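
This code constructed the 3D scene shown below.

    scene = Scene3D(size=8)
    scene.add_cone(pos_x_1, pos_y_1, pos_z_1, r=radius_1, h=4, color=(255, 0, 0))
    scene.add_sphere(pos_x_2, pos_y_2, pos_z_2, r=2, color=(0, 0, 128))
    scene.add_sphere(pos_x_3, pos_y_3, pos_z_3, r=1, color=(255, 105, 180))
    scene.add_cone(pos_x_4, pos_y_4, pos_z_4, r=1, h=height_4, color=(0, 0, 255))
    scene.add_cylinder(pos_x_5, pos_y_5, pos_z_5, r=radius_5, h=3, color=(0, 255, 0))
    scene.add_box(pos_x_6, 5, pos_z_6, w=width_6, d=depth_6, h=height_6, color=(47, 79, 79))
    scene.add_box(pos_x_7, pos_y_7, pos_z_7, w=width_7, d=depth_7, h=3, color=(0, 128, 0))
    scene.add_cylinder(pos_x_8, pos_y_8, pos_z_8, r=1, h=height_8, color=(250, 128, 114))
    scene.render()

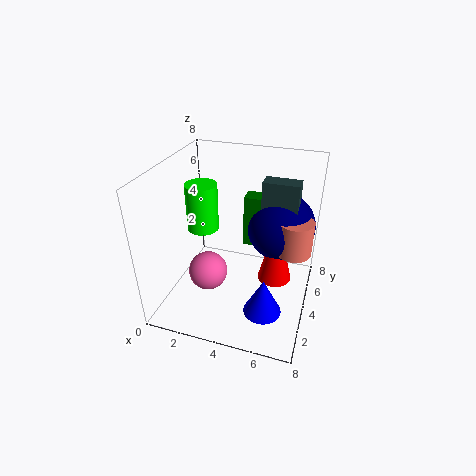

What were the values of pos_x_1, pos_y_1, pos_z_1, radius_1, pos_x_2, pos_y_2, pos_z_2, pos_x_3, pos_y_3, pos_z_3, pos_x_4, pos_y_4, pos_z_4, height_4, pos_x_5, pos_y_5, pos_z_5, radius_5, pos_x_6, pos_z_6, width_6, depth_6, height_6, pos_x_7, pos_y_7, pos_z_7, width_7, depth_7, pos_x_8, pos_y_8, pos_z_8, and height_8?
pos_x_1 = 6, pos_y_1 = 5, pos_z_1 = 1, radius_1 = 1, pos_x_2 = 6, pos_y_2 = 6, pos_z_2 = 4, pos_x_3 = 3, pos_y_3 = 2, pos_z_3 = 3, pos_x_4 = 6, pos_y_4 = 2, pos_z_4 = 1, height_4 = 2, pos_x_5 = 1, pos_y_5 = 6, pos_z_5 = 3, radius_5 = 1, pos_x_6 = 5, pos_z_6 = 4, width_6 = 2, depth_6 = 1, height_6 = 3, pos_x_7 = 4, pos_y_7 = 5, pos_z_7 = 3, width_7 = 1, depth_7 = 1, pos_x_8 = 7, pos_y_8 = 5, pos_z_8 = 3, height_8 = 2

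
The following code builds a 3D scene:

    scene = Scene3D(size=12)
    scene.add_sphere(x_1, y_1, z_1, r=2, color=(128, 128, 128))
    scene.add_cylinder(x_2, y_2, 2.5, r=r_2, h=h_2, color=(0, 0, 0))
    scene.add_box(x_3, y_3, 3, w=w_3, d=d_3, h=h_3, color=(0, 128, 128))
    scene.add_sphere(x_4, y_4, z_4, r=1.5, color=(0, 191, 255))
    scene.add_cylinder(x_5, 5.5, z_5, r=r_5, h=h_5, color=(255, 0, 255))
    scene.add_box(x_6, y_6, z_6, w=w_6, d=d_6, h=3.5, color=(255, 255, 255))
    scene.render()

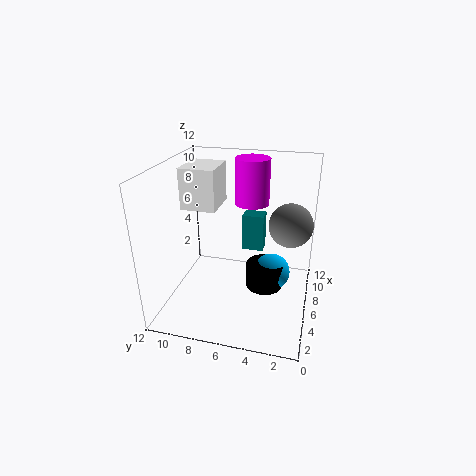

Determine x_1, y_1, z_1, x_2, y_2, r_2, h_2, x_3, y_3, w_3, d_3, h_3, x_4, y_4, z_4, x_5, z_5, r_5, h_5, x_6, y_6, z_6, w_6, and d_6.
x_1 = 9.5; y_1 = 2; z_1 = 6; x_2 = 5; y_2 = 3.5; r_2 = 1.5; h_2 = 2; x_3 = 9.5; y_3 = 4.5; w_3 = 1.5; d_3 = 2; h_3 = 3.5; x_4 = 5.5; y_4 = 3; z_4 = 3.5; x_5 = 9; z_5 = 8; r_5 = 1.5; h_5 = 4; x_6 = 6; y_6 = 8; z_6 = 8; w_6 = 3.5; d_6 = 3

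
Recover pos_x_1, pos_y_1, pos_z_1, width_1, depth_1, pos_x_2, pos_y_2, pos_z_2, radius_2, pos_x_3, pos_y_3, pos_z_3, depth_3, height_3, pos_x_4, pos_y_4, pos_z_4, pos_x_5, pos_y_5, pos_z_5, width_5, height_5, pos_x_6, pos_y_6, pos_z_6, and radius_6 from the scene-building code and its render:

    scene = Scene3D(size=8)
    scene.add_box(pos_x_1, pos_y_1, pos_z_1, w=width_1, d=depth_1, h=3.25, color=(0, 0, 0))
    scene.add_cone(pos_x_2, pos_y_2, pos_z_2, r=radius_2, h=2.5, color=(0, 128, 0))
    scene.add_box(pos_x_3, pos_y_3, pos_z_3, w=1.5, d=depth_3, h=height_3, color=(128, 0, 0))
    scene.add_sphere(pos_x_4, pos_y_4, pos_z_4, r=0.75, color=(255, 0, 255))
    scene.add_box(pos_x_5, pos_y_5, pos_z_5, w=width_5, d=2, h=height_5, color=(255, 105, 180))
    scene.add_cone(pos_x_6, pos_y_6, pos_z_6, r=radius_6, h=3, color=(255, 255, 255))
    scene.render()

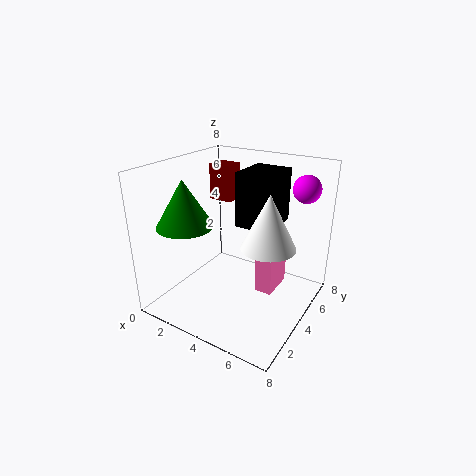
pos_x_1 = 3
pos_y_1 = 5.25
pos_z_1 = 4
width_1 = 2.25
depth_1 = 2.75
pos_x_2 = 2
pos_y_2 = 2
pos_z_2 = 5
radius_2 = 1.5
pos_x_3 = 0.5
pos_y_3 = 6.25
pos_z_3 = 5
depth_3 = 1.25
height_3 = 2.25
pos_x_4 = 7
pos_y_4 = 6
pos_z_4 = 6.75
pos_x_5 = 5
pos_y_5 = 4.25
pos_z_5 = 0.75
width_5 = 1
height_5 = 2.5
pos_x_6 = 5.75
pos_y_6 = 4.25
pos_z_6 = 3.75
radius_6 = 1.5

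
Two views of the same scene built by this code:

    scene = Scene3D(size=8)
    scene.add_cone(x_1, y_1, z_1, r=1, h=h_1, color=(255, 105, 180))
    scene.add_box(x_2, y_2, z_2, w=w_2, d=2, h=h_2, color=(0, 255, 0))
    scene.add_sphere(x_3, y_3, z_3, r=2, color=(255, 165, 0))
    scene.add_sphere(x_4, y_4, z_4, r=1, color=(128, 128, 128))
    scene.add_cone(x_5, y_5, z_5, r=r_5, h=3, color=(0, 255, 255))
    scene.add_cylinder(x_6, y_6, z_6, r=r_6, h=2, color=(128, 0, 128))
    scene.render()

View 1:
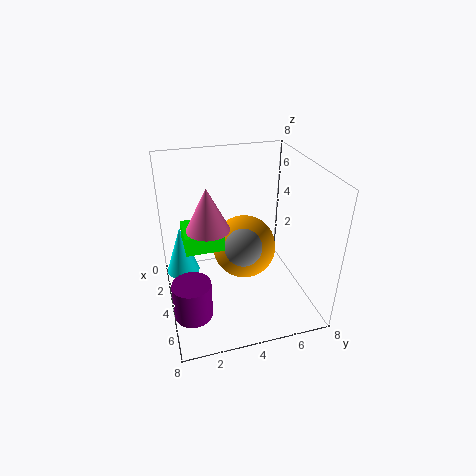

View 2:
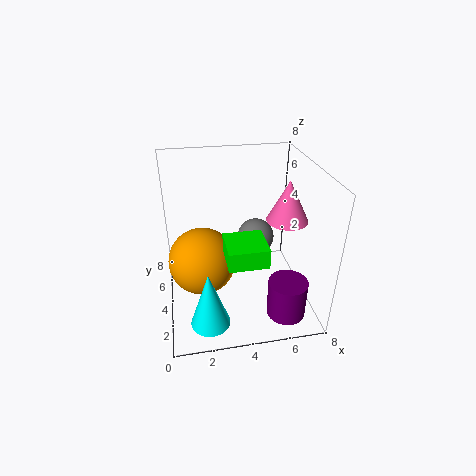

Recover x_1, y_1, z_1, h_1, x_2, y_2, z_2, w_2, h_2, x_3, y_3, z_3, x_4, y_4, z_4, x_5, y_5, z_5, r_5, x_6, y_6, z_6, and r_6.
x_1 = 6
y_1 = 2
z_1 = 6
h_1 = 2
x_2 = 3
y_2 = 1
z_2 = 4
w_2 = 2
h_2 = 1
x_3 = 2
y_3 = 5
z_3 = 2
x_4 = 5
y_4 = 4
z_4 = 4
x_5 = 2
y_5 = 1
z_5 = 1
r_5 = 1
x_6 = 6
y_6 = 1
z_6 = 1
r_6 = 1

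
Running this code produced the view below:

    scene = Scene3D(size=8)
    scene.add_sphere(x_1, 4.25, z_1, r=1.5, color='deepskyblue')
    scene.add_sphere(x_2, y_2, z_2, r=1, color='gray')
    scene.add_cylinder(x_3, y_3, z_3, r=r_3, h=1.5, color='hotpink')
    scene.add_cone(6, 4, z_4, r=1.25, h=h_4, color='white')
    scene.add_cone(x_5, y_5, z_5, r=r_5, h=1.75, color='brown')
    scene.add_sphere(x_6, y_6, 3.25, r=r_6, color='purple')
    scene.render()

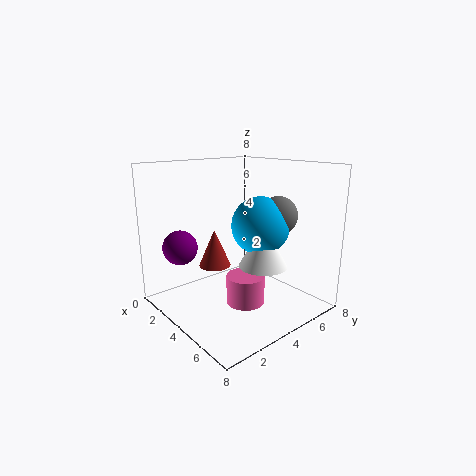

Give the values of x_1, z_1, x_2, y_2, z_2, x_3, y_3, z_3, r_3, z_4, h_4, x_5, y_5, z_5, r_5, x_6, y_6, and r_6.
x_1 = 5.5
z_1 = 5
x_2 = 6
y_2 = 5
z_2 = 5.5
x_3 = 5.5
y_3 = 3.25
z_3 = 1
r_3 = 1
z_4 = 3
h_4 = 2.25
x_5 = 5.25
y_5 = 1.5
z_5 = 3.5
r_5 = 0.75
x_6 = 1.5
y_6 = 1.75
r_6 = 1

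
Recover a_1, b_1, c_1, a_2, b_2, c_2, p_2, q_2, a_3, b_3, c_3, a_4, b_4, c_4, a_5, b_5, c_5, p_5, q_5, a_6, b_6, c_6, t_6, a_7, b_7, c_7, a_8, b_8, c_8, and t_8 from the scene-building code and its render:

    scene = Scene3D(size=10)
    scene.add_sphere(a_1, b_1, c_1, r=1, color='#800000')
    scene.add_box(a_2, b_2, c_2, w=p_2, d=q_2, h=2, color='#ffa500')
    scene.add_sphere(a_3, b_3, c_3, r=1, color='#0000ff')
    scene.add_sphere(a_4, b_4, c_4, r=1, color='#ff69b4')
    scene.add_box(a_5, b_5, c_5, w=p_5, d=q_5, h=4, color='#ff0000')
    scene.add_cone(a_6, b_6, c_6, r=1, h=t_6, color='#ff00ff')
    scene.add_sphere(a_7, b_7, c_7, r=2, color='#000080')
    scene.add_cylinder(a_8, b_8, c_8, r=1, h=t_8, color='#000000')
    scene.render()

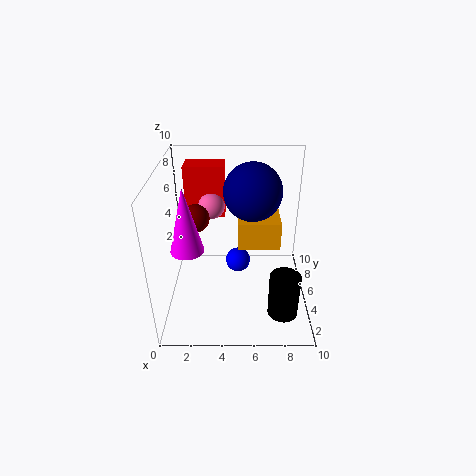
a_1 = 2
b_1 = 6
c_1 = 6
a_2 = 5
b_2 = 5
c_2 = 4
p_2 = 3
q_2 = 3
a_3 = 5
b_3 = 8
c_3 = 1
a_4 = 3
b_4 = 8
c_4 = 6
a_5 = 1
b_5 = 8
c_5 = 5
p_5 = 3
q_5 = 2
a_6 = 2
b_6 = 2
c_6 = 6
t_6 = 4
a_7 = 6
b_7 = 6
c_7 = 8
a_8 = 8
b_8 = 2
c_8 = 1
t_8 = 3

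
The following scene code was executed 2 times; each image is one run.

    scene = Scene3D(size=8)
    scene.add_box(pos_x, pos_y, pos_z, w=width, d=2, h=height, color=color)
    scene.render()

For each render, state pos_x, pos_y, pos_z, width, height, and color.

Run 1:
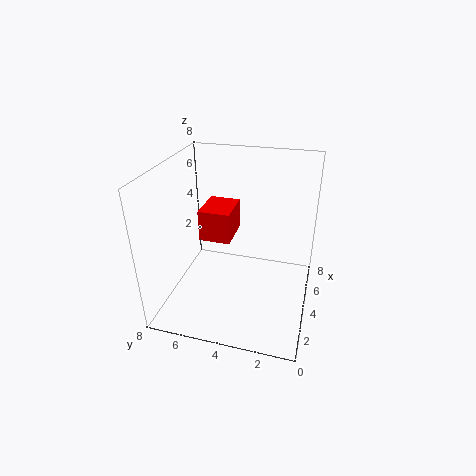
pos_x = 5.5
pos_y = 5
pos_z = 2.5
width = 2.5
height = 2
color = 'red'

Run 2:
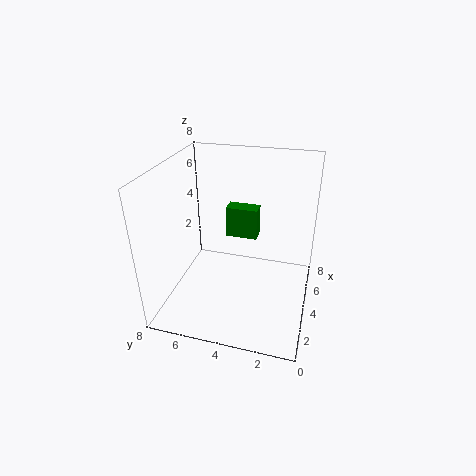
pos_x = 6.5
pos_y = 3.5
pos_z = 2.5
width = 1
height = 2
color = 'green'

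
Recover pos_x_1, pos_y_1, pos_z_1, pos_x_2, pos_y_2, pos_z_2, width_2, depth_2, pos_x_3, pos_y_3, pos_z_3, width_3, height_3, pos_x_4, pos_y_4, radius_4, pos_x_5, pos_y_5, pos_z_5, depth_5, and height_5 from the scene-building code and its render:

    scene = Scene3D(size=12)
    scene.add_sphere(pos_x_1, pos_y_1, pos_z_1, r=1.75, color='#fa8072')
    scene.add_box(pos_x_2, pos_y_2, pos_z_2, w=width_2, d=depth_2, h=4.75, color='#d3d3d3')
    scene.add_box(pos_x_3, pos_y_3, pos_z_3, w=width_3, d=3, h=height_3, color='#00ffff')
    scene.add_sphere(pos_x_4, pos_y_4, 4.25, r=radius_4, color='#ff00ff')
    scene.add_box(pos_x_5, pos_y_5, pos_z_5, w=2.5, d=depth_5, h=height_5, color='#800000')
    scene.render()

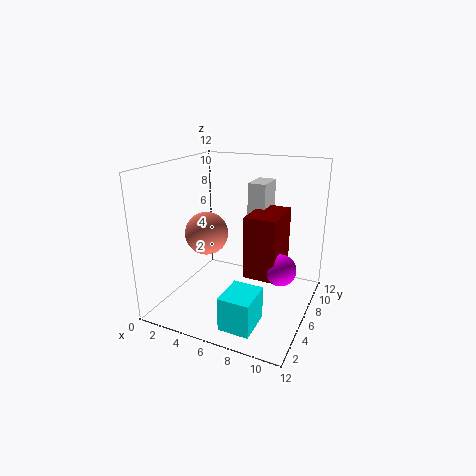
pos_x_1 = 3.75
pos_y_1 = 4.75
pos_z_1 = 6.5
pos_x_2 = 6.5
pos_y_2 = 6.75
pos_z_2 = 5.75
width_2 = 1.5
depth_2 = 2.5
pos_x_3 = 6.5
pos_y_3 = 1.25
pos_z_3 = 0.25
width_3 = 2.5
height_3 = 2.75
pos_x_4 = 10
pos_y_4 = 5.25
radius_4 = 1.25
pos_x_5 = 7.25
pos_y_5 = 4.25
pos_z_5 = 3.5
depth_5 = 4
height_5 = 5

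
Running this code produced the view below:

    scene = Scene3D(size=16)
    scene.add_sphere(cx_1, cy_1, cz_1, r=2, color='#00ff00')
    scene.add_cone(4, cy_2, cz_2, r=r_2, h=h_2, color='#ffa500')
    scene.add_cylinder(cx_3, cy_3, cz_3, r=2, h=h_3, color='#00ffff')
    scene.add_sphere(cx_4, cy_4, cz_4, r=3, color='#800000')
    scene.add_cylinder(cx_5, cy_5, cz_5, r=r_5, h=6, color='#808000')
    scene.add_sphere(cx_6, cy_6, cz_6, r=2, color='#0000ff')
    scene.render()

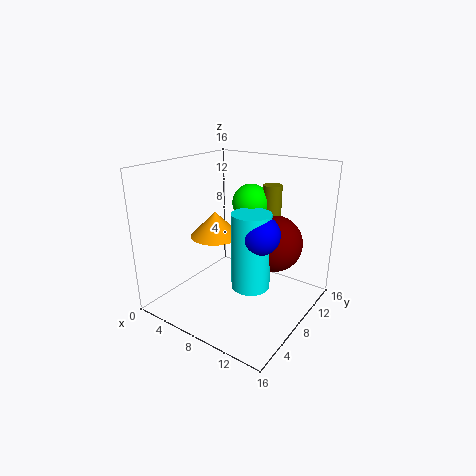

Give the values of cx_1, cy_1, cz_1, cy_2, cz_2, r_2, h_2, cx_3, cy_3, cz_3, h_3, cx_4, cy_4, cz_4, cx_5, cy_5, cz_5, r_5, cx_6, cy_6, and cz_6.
cx_1 = 9; cy_1 = 9; cz_1 = 12; cy_2 = 9; cz_2 = 7; r_2 = 3; h_2 = 3; cx_3 = 11; cy_3 = 6; cz_3 = 4; h_3 = 8; cx_4 = 12; cy_4 = 9; cz_4 = 8; cx_5 = 11; cy_5 = 10; cz_5 = 8; r_5 = 1; cx_6 = 12; cy_6 = 6; cz_6 = 10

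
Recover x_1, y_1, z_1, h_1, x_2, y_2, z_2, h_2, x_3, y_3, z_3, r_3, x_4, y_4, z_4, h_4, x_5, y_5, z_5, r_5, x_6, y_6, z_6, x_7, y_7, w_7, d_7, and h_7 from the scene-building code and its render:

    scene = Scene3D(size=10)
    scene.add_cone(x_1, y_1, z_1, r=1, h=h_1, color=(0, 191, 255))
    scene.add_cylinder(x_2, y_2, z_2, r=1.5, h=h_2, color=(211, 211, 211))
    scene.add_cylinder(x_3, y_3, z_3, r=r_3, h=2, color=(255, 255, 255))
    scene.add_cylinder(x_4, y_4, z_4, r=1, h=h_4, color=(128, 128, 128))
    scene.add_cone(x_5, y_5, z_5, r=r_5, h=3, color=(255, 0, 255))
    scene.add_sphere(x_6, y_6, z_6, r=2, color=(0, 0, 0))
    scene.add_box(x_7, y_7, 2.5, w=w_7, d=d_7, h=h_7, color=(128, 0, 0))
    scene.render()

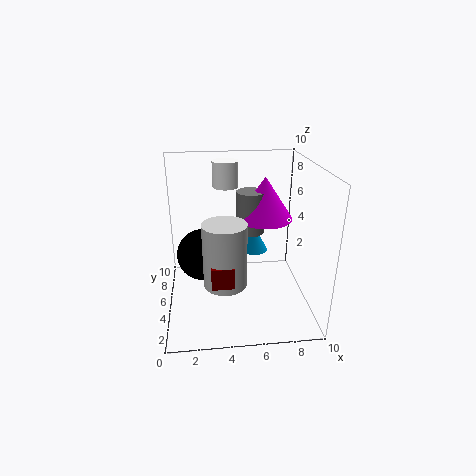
x_1 = 6.5, y_1 = 7, z_1 = 3, h_1 = 2, x_2 = 4, y_2 = 4, z_2 = 2, h_2 = 4.5, x_3 = 4.5, y_3 = 9, z_3 = 7.5, r_3 = 1, x_4 = 6, y_4 = 6, z_4 = 5, h_4 = 3, x_5 = 7, y_5 = 6, z_5 = 6, r_5 = 2, x_6 = 2.5, y_6 = 7.5, z_6 = 2.5, x_7 = 3, y_7 = 2.5, w_7 = 1.5, d_7 = 1.5, h_7 = 1.5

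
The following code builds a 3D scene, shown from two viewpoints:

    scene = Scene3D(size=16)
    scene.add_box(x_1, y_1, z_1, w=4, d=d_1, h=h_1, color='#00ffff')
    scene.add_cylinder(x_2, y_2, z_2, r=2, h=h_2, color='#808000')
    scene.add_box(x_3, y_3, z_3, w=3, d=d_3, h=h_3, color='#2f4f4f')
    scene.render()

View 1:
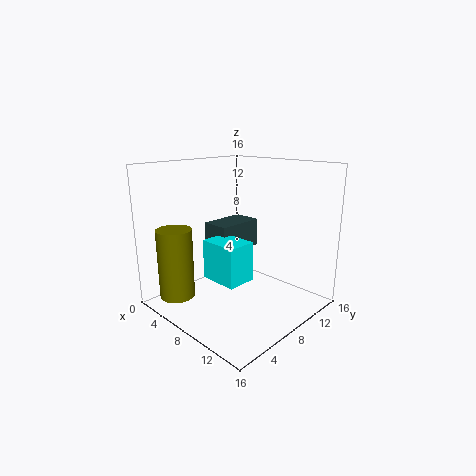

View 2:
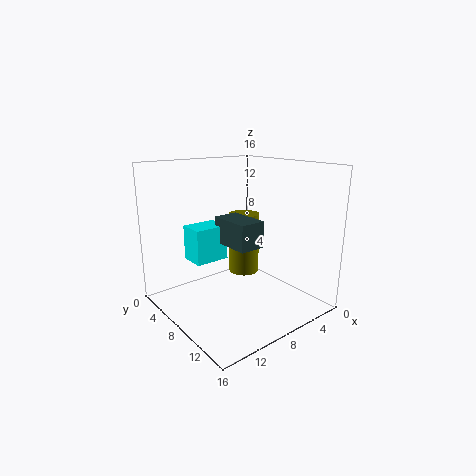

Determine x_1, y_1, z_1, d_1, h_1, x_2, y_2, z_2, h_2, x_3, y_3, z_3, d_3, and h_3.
x_1 = 8, y_1 = 3, z_1 = 5, d_1 = 3, h_1 = 4, x_2 = 3, y_2 = 3, z_2 = 1, h_2 = 8, x_3 = 6, y_3 = 5, z_3 = 7, d_3 = 5, h_3 = 3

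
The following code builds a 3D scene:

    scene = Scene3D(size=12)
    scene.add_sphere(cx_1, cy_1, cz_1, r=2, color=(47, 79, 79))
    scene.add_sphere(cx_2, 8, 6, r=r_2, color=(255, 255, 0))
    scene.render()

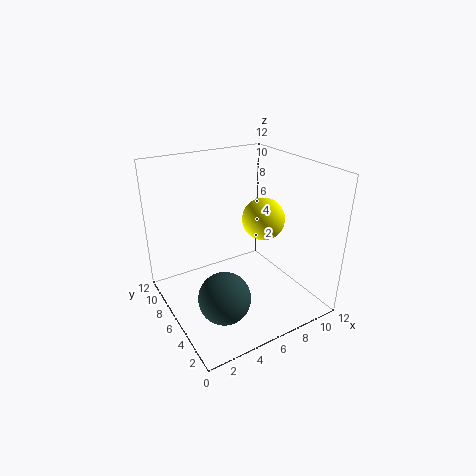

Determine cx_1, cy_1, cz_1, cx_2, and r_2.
cx_1 = 3, cy_1 = 3, cz_1 = 3, cx_2 = 10, r_2 = 2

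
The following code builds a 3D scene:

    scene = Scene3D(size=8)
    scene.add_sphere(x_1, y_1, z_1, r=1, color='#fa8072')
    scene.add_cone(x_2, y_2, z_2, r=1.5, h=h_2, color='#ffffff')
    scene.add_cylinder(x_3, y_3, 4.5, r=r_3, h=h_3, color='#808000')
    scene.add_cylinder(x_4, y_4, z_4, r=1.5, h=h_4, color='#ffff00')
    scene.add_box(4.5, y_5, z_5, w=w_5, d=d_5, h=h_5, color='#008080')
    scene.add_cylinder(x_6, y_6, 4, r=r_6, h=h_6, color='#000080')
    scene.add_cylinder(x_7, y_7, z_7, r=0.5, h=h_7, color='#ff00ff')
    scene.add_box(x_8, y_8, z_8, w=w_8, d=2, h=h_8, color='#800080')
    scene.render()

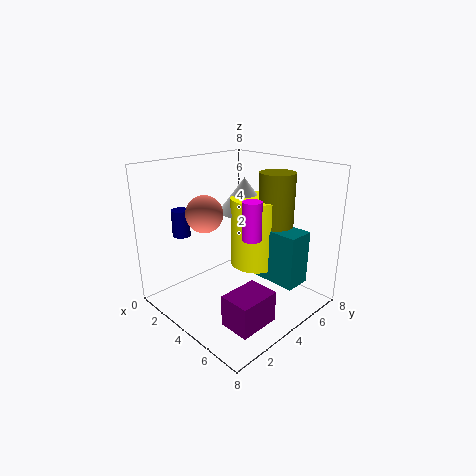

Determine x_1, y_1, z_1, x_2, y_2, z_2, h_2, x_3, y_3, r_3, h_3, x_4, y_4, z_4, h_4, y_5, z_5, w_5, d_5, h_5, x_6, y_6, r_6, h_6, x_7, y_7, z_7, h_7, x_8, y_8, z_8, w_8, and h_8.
x_1 = 3
y_1 = 2.5
z_1 = 5.5
x_2 = 3
y_2 = 5.5
z_2 = 5
h_2 = 2
x_3 = 5
y_3 = 6
r_3 = 1
h_3 = 3
x_4 = 4
y_4 = 5.5
z_4 = 2
h_4 = 4
y_5 = 5
z_5 = 1.5
w_5 = 2.5
d_5 = 1.5
h_5 = 3
x_6 = 1.5
y_6 = 2
r_6 = 0.5
h_6 = 1.5
x_7 = 5.5
y_7 = 3.5
z_7 = 4.5
h_7 = 2
x_8 = 6.5
y_8 = 0.5
z_8 = 1.5
w_8 = 1.5
h_8 = 1.5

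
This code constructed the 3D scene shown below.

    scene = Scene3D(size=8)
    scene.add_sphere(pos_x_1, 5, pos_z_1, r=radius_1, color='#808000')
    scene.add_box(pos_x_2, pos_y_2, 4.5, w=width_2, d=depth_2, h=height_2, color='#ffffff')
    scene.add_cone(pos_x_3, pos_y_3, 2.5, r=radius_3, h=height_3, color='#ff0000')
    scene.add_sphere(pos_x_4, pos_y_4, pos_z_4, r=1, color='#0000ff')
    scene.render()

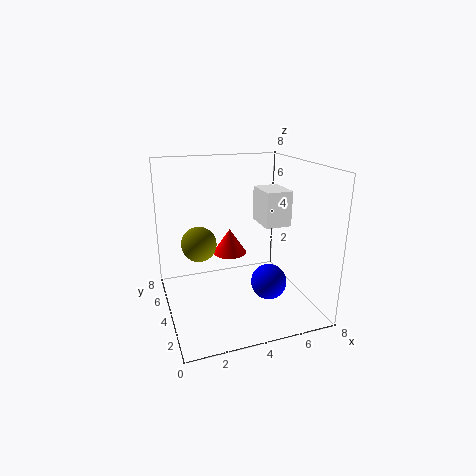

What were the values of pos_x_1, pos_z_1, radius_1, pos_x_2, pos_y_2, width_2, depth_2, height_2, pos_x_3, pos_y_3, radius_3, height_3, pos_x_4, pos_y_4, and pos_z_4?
pos_x_1 = 2, pos_z_1 = 3.5, radius_1 = 1, pos_x_2 = 5.5, pos_y_2 = 3.5, width_2 = 1.5, depth_2 = 2, height_2 = 2, pos_x_3 = 4, pos_y_3 = 5.5, radius_3 = 1, height_3 = 1.5, pos_x_4 = 5.5, pos_y_4 = 3, pos_z_4 = 1.5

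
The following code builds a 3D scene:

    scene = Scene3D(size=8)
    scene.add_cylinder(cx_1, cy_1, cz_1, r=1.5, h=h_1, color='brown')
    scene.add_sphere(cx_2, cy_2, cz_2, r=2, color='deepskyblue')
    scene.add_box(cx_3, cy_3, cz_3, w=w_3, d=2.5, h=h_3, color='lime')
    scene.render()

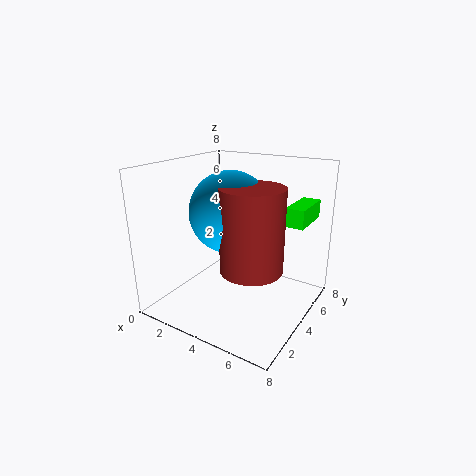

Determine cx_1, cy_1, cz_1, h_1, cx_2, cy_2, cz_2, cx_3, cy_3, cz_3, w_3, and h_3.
cx_1 = 6; cy_1 = 2; cz_1 = 3.5; h_1 = 4; cx_2 = 4.5; cy_2 = 2.5; cz_2 = 6; cx_3 = 6.5; cy_3 = 4.5; cz_3 = 5; w_3 = 1; h_3 = 1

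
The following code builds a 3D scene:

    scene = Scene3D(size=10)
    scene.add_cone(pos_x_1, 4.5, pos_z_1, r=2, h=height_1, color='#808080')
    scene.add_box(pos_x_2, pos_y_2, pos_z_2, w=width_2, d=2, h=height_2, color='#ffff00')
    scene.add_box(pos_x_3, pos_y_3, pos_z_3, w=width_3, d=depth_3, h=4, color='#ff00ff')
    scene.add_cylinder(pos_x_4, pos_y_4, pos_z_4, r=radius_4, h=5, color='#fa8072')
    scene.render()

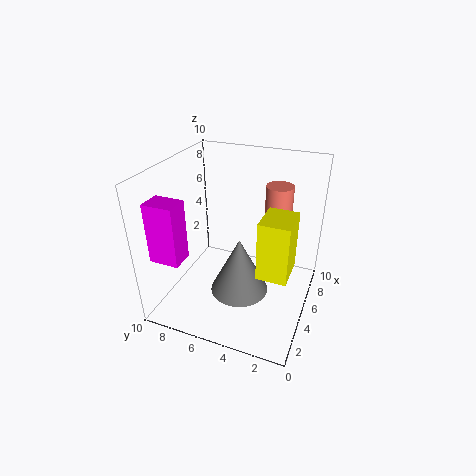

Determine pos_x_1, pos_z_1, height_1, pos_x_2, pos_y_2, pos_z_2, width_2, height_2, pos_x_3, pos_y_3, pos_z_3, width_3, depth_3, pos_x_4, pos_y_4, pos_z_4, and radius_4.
pos_x_1 = 4; pos_z_1 = 1.5; height_1 = 4; pos_x_2 = 3; pos_y_2 = 1; pos_z_2 = 3.5; width_2 = 2.5; height_2 = 4; pos_x_3 = 1; pos_y_3 = 7.5; pos_z_3 = 4.5; width_3 = 1.5; depth_3 = 2; pos_x_4 = 8; pos_y_4 = 3; pos_z_4 = 3; radius_4 = 1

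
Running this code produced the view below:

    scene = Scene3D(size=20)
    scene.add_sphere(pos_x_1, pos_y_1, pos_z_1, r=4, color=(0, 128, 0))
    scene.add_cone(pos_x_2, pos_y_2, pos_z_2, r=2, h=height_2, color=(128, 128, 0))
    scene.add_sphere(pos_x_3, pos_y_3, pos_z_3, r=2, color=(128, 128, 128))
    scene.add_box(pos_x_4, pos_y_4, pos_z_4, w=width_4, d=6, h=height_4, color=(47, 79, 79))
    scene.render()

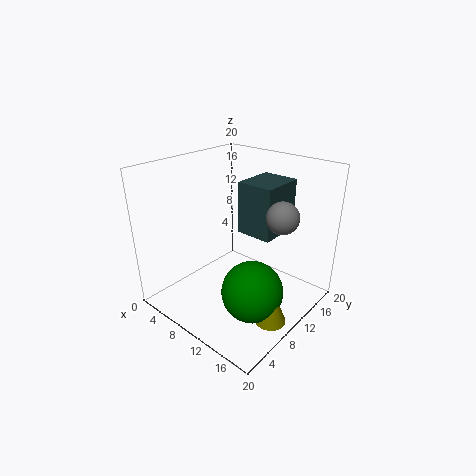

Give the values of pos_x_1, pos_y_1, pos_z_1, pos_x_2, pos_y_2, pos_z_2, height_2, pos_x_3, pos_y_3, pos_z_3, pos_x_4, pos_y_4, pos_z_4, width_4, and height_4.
pos_x_1 = 15, pos_y_1 = 7, pos_z_1 = 5, pos_x_2 = 18, pos_y_2 = 7, pos_z_2 = 2, height_2 = 5, pos_x_3 = 17, pos_y_3 = 10, pos_z_3 = 15, pos_x_4 = 10, pos_y_4 = 10, pos_z_4 = 11, width_4 = 5, height_4 = 7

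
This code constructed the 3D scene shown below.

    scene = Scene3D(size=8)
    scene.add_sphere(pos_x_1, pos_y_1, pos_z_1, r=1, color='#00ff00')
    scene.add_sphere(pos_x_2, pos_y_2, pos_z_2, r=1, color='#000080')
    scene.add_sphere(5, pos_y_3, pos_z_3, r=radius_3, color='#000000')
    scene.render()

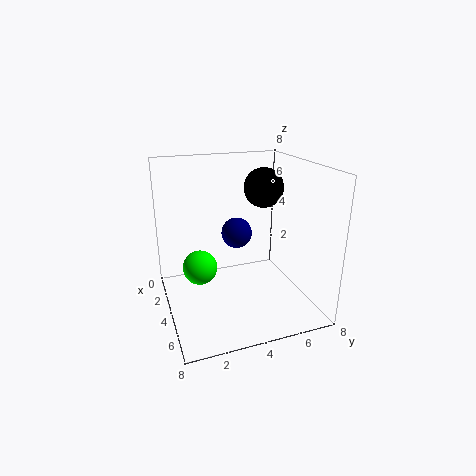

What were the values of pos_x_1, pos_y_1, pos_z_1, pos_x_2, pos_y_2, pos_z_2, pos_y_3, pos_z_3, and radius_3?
pos_x_1 = 3, pos_y_1 = 2, pos_z_1 = 2, pos_x_2 = 1, pos_y_2 = 5, pos_z_2 = 3, pos_y_3 = 5, pos_z_3 = 7, radius_3 = 1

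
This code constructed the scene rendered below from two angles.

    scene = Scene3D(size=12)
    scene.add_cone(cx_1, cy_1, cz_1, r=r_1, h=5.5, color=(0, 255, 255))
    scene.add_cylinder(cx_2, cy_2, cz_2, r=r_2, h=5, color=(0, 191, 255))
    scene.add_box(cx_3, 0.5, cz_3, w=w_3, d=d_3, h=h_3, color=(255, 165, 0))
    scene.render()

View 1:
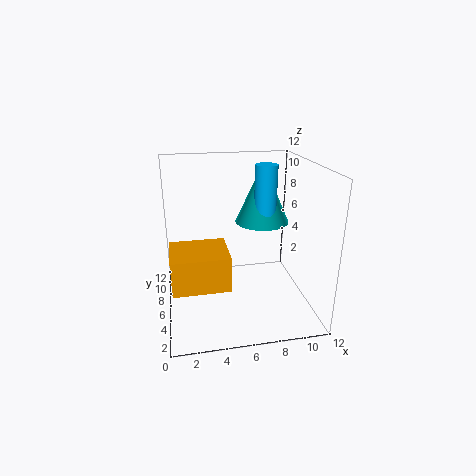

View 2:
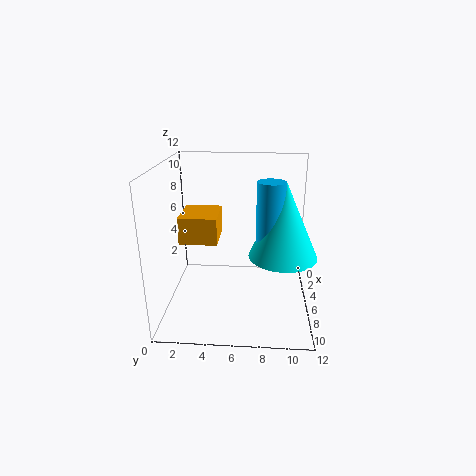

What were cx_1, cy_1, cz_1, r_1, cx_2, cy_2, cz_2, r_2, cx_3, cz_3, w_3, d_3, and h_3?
cx_1 = 9
cy_1 = 9.5
cz_1 = 6
r_1 = 2.5
cx_2 = 9
cy_2 = 8.5
cz_2 = 6.5
r_2 = 1
cx_3 = 0.5
cz_3 = 4.5
w_3 = 4
d_3 = 3.5
h_3 = 2.5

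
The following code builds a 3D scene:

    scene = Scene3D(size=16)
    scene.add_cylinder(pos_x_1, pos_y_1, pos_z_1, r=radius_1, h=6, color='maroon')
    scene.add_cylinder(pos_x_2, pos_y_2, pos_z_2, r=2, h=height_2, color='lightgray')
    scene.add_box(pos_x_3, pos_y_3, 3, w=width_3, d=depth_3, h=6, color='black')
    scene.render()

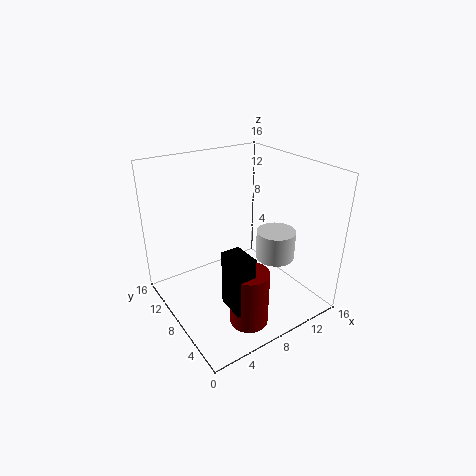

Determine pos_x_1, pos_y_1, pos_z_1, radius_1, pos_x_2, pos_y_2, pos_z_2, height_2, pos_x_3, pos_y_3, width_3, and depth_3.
pos_x_1 = 6
pos_y_1 = 3
pos_z_1 = 1
radius_1 = 2
pos_x_2 = 10
pos_y_2 = 4
pos_z_2 = 7
height_2 = 3
pos_x_3 = 4
pos_y_3 = 2
width_3 = 2
depth_3 = 3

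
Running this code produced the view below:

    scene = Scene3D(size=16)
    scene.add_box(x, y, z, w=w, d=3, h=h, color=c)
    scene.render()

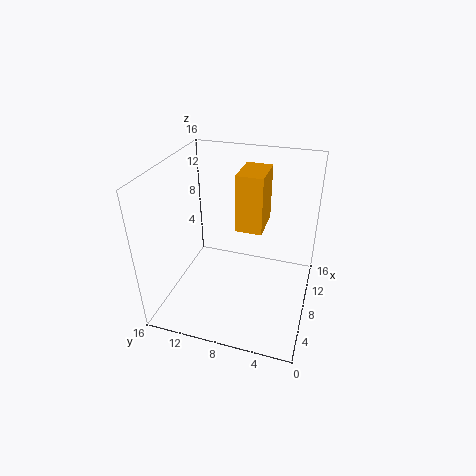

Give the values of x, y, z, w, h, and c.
x = 8.5, y = 5.5, z = 8.5, w = 4.5, h = 6.5, c = 'orange'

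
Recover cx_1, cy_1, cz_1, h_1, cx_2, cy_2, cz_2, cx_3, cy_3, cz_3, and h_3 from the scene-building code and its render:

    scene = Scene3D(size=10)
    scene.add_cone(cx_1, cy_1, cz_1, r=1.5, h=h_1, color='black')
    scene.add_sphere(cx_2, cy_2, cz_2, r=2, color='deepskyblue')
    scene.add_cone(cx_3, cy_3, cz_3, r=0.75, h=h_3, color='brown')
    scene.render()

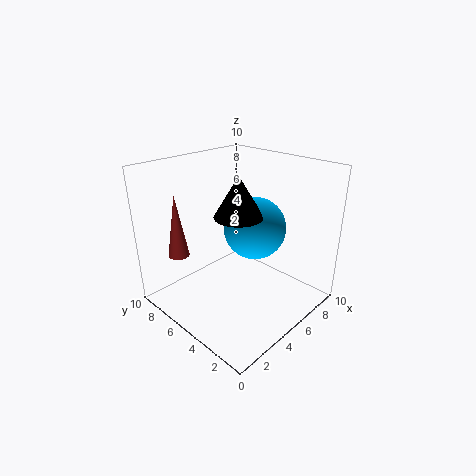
cx_1 = 3.5, cy_1 = 3.5, cz_1 = 7.5, h_1 = 2.5, cx_2 = 5, cy_2 = 3.5, cz_2 = 6.25, cx_3 = 2.25, cy_3 = 8.25, cz_3 = 3.5, h_3 = 4.5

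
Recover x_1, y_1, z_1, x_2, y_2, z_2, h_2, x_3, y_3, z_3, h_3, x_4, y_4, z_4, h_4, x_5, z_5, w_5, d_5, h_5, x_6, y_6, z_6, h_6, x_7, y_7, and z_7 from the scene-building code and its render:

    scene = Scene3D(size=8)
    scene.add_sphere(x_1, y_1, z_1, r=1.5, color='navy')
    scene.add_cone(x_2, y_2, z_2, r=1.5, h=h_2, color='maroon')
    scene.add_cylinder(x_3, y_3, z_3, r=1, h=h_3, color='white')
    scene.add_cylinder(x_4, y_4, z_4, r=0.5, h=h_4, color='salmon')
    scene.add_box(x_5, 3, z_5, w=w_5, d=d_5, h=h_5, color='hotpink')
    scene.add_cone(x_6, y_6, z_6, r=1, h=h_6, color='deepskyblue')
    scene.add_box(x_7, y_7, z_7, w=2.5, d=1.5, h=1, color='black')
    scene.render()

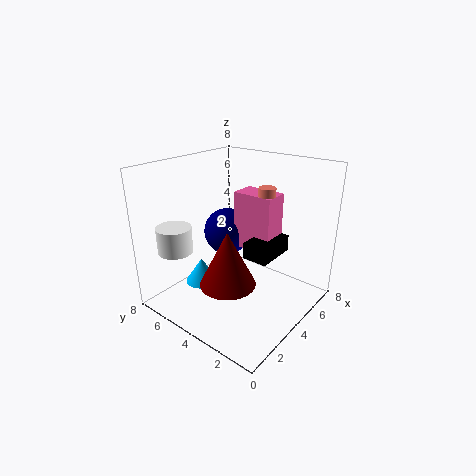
x_1 = 6, y_1 = 6.5, z_1 = 3, x_2 = 2.5, y_2 = 3.5, z_2 = 2, h_2 = 3, x_3 = 2, y_3 = 7, z_3 = 3, h_3 = 1.5, x_4 = 6, y_4 = 3.5, z_4 = 5, h_4 = 1.5, x_5 = 5.5, z_5 = 2.5, w_5 = 1.5, d_5 = 2.5, h_5 = 3.5, x_6 = 3.5, y_6 = 6.5, z_6 = 0.5, h_6 = 1.5, x_7 = 4.5, y_7 = 2.5, z_7 = 2.5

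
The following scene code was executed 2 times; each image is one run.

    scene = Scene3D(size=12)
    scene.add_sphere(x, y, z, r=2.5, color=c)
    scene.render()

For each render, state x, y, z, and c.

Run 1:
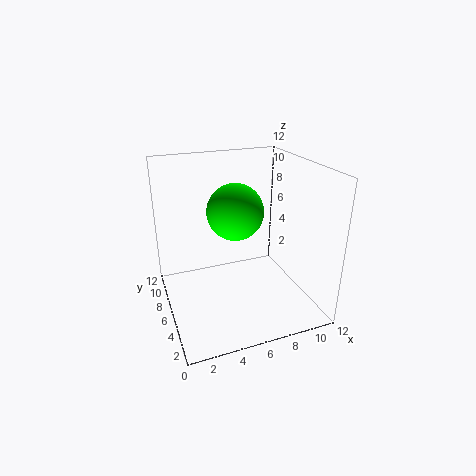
x = 6.5, y = 8, z = 7.5, c = 'lime'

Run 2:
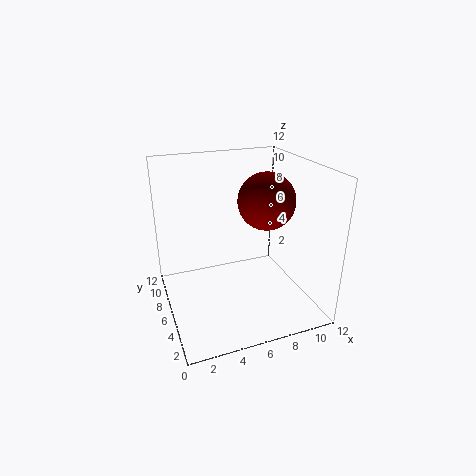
x = 9, y = 7, z = 8.5, c = 'maroon'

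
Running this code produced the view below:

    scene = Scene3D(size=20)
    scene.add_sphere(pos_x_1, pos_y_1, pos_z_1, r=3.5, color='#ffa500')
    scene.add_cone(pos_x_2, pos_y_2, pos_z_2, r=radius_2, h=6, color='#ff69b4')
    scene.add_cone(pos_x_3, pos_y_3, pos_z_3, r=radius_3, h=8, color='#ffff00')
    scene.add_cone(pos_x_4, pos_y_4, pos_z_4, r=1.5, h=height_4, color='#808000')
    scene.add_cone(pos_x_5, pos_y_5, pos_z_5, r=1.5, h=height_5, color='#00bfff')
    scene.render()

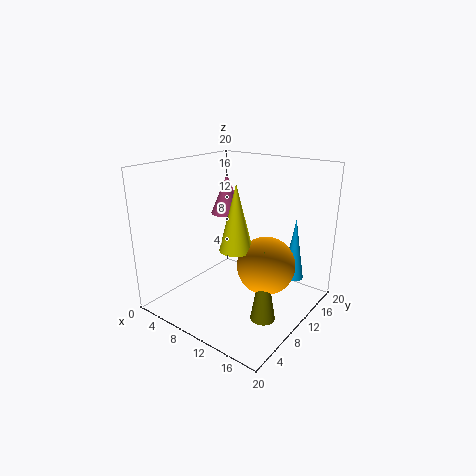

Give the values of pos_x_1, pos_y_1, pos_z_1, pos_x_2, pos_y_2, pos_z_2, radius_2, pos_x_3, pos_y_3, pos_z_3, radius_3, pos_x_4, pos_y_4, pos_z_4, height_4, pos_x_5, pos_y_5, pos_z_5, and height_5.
pos_x_1 = 16.5
pos_y_1 = 7
pos_z_1 = 9
pos_x_2 = 4.5
pos_y_2 = 14.5
pos_z_2 = 11.5
radius_2 = 2.5
pos_x_3 = 13.5
pos_y_3 = 5
pos_z_3 = 11
radius_3 = 2
pos_x_4 = 17.5
pos_y_4 = 5
pos_z_4 = 3
height_4 = 9
pos_x_5 = 16
pos_y_5 = 15.5
pos_z_5 = 3.5
height_5 = 9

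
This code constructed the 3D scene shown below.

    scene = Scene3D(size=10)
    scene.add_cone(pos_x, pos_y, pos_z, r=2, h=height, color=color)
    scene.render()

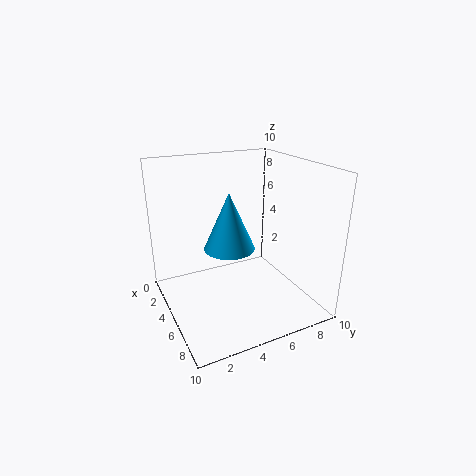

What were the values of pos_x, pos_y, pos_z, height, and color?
pos_x = 2.5; pos_y = 5.5; pos_z = 3; height = 4.5; color = 'deepskyblue'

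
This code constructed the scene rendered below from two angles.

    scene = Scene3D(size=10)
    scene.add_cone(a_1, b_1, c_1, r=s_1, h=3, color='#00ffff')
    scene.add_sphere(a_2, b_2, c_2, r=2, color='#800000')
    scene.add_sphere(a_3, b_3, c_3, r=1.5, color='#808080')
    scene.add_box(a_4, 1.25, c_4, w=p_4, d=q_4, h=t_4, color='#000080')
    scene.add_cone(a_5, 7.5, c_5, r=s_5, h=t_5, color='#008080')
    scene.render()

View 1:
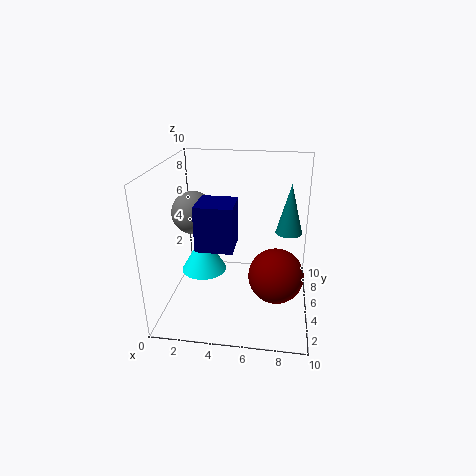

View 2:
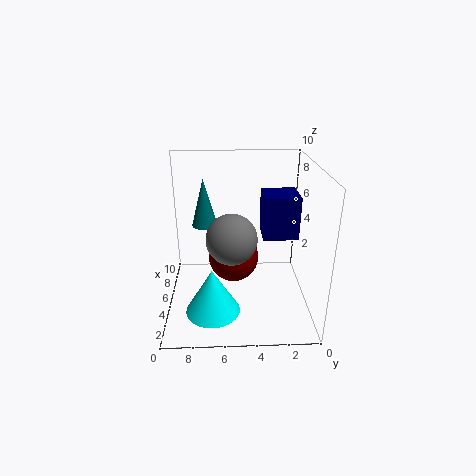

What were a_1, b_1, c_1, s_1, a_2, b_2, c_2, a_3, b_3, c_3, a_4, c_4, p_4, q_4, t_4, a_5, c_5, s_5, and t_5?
a_1 = 2; b_1 = 6.75; c_1 = 1.25; s_1 = 1.75; a_2 = 7.75; b_2 = 5.25; c_2 = 2; a_3 = 1.75; b_3 = 5.5; c_3 = 6.5; a_4 = 3; c_4 = 5.75; p_4 = 2.25; q_4 = 2.25; t_4 = 2.75; a_5 = 8.5; c_5 = 4.5; s_5 = 1; t_5 = 3.75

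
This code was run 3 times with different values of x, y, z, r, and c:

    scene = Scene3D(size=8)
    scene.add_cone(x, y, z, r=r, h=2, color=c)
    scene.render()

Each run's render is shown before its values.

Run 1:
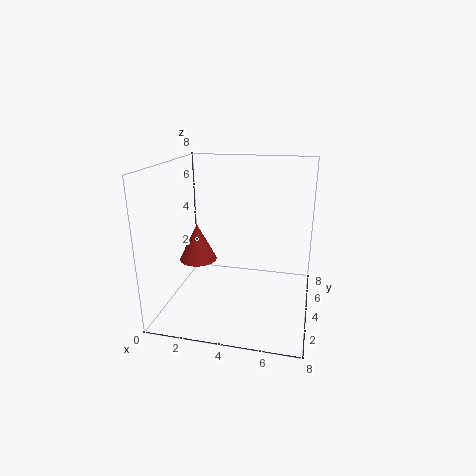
x = 2; y = 3; z = 3; r = 1; c = 'brown'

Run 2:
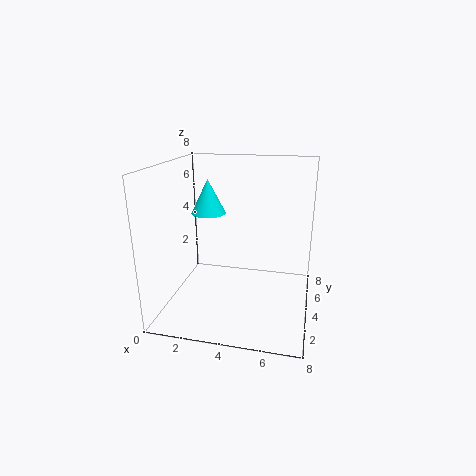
x = 2; y = 5; z = 5; r = 1; c = 'cyan'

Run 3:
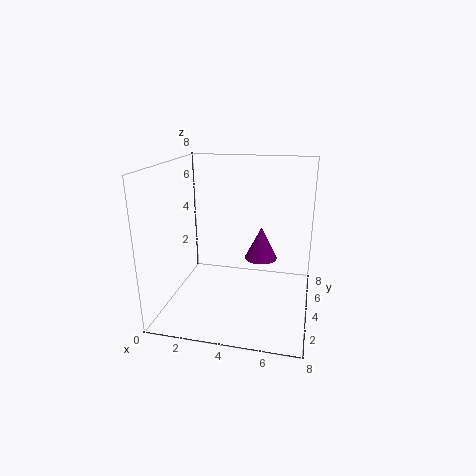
x = 5; y = 6; z = 2; r = 1; c = 'purple'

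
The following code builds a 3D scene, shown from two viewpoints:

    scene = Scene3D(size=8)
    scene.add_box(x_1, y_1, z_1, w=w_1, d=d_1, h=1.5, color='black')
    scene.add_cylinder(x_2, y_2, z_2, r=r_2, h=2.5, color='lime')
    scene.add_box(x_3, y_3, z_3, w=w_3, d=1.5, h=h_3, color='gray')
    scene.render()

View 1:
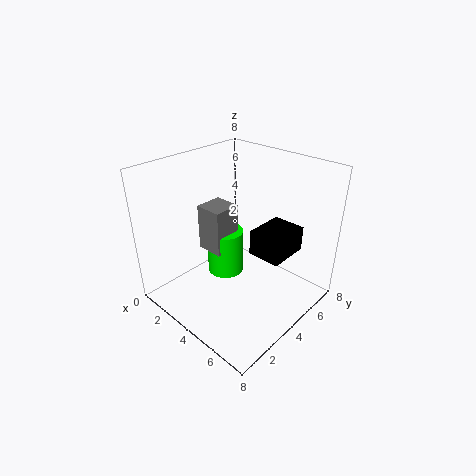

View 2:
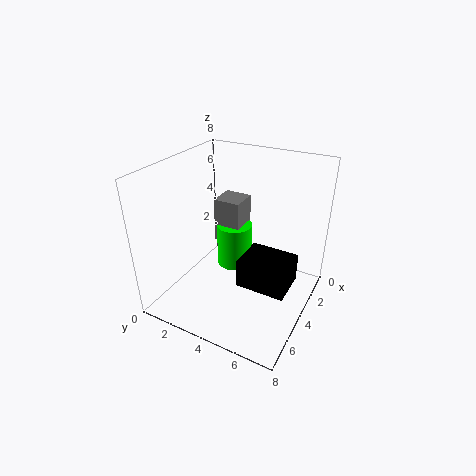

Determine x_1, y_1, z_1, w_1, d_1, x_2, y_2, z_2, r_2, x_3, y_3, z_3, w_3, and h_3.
x_1 = 4; y_1 = 5; z_1 = 2.5; w_1 = 2; d_1 = 2.5; x_2 = 3.5; y_2 = 3.5; z_2 = 2; r_2 = 1; x_3 = 2.5; y_3 = 2.5; z_3 = 3.5; w_3 = 1.5; h_3 = 2.5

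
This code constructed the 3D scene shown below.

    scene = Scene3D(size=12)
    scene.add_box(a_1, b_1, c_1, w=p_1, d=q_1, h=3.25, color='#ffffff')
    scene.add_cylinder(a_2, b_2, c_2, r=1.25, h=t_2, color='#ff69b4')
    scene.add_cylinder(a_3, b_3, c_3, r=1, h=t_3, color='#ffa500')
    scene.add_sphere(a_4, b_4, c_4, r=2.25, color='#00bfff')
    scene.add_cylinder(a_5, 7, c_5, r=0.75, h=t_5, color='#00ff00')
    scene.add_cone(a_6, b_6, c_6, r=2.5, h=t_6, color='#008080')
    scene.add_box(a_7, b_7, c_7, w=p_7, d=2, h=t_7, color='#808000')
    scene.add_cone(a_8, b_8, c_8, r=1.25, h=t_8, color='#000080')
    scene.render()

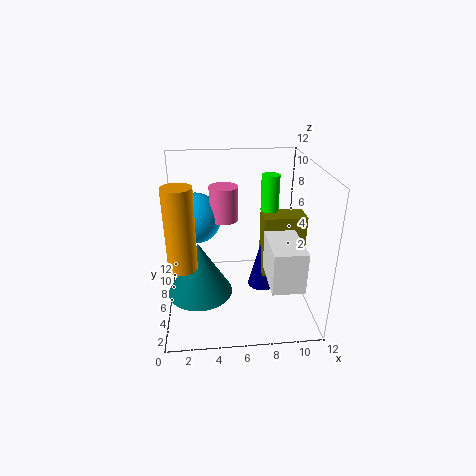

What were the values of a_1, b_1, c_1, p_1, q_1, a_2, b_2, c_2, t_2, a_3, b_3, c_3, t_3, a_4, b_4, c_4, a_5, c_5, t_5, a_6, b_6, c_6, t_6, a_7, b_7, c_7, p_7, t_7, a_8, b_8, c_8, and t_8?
a_1 = 8; b_1 = 1; c_1 = 3.75; p_1 = 2.5; q_1 = 4; a_2 = 5; b_2 = 8.25; c_2 = 6.75; t_2 = 3; a_3 = 1.75; b_3 = 1.5; c_3 = 6.25; t_3 = 5.75; a_4 = 2.5; b_4 = 8.75; c_4 = 6.75; a_5 = 8.75; c_5 = 8; t_5 = 3; a_6 = 2.75; b_6 = 3.5; c_6 = 2.75; t_6 = 4.25; a_7 = 8; b_7 = 5; c_7 = 2.75; p_7 = 3.5; t_7 = 5.25; a_8 = 8.25; b_8 = 6.5; c_8 = 1; t_8 = 5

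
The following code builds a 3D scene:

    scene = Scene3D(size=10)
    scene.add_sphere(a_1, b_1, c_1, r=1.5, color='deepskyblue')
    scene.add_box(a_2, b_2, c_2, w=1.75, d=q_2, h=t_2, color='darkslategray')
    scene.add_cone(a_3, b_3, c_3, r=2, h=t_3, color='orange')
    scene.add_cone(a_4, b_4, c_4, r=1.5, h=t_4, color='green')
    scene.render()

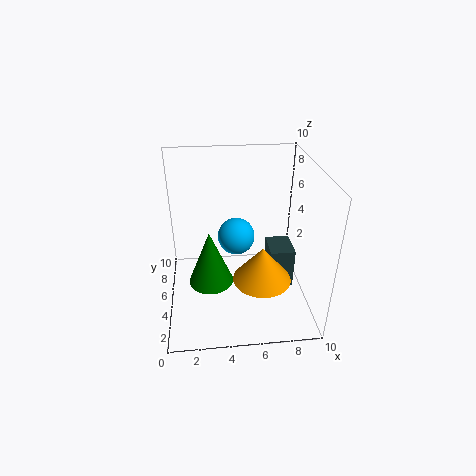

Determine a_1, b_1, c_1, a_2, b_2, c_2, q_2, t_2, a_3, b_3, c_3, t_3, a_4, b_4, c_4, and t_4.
a_1 = 5.25, b_1 = 8.5, c_1 = 3, a_2 = 7.25, b_2 = 4.25, c_2 = 1, q_2 = 2.25, t_2 = 3, a_3 = 6.5, b_3 = 3.5, c_3 = 2.5, t_3 = 2.5, a_4 = 3, b_4 = 3.75, c_4 = 2.5, t_4 = 3.75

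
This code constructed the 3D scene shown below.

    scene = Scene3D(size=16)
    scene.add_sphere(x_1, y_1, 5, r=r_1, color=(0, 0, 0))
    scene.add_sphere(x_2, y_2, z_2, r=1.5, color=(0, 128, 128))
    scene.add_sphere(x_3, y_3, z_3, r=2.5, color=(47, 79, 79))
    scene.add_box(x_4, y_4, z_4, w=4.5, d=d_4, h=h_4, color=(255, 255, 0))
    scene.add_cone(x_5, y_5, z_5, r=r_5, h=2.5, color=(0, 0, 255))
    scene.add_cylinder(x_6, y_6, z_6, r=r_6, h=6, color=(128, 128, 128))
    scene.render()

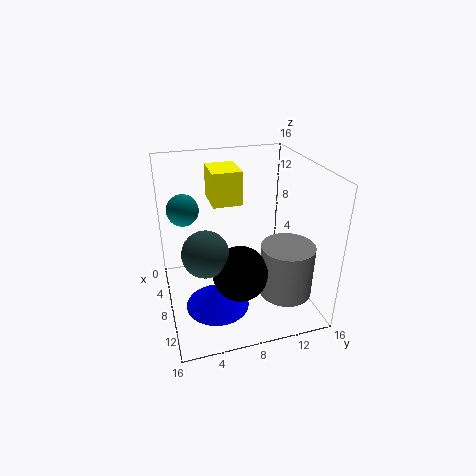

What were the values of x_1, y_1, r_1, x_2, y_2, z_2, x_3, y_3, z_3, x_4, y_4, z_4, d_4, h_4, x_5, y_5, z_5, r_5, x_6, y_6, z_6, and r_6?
x_1 = 10.5; y_1 = 7.5; r_1 = 3; x_2 = 10; y_2 = 2; z_2 = 13; x_3 = 9.5; y_3 = 4; z_3 = 7.5; x_4 = 0.5; y_4 = 6; z_4 = 10.5; d_4 = 3.5; h_4 = 4; x_5 = 10; y_5 = 5; z_5 = 1; r_5 = 3.5; x_6 = 10.5; y_6 = 13; z_6 = 1.5; r_6 = 3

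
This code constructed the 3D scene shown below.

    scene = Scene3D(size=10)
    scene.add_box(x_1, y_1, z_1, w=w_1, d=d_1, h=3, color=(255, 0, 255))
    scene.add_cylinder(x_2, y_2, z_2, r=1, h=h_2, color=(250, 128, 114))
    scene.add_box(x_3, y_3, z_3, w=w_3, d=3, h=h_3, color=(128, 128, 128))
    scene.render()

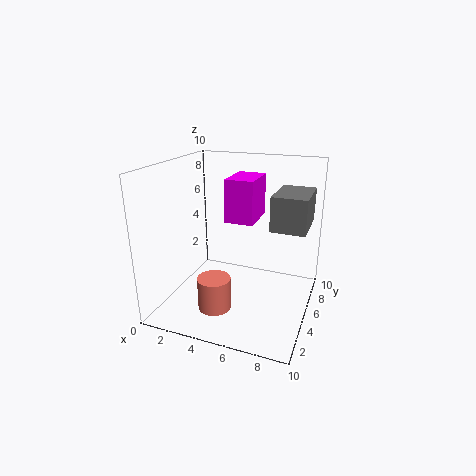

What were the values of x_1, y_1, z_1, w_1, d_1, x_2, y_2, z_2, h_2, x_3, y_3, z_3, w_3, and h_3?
x_1 = 4
y_1 = 5
z_1 = 6
w_1 = 2
d_1 = 3
x_2 = 5
y_2 = 1
z_2 = 2
h_2 = 2
x_3 = 8
y_3 = 2
z_3 = 7
w_3 = 2
h_3 = 2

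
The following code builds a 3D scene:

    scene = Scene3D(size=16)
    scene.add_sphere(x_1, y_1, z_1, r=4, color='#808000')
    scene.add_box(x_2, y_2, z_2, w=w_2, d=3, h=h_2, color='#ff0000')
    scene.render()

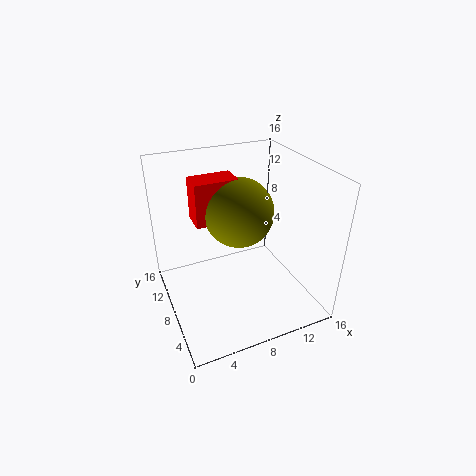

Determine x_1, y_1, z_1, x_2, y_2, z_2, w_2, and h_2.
x_1 = 9, y_1 = 10, z_1 = 10, x_2 = 4, y_2 = 10, z_2 = 9, w_2 = 5, h_2 = 5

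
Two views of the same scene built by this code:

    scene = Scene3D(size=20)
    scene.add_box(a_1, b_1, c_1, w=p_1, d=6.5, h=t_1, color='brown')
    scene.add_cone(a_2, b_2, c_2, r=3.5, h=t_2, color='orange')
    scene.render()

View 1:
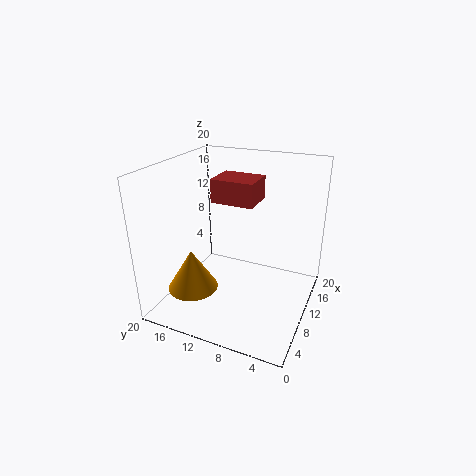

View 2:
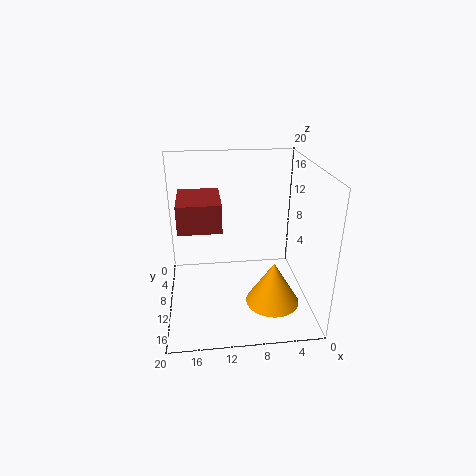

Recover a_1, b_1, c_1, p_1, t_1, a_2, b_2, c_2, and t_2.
a_1 = 12.5; b_1 = 9; c_1 = 13.5; p_1 = 5.25; t_1 = 3.5; a_2 = 6; b_2 = 15.25; c_2 = 3; t_2 = 5.75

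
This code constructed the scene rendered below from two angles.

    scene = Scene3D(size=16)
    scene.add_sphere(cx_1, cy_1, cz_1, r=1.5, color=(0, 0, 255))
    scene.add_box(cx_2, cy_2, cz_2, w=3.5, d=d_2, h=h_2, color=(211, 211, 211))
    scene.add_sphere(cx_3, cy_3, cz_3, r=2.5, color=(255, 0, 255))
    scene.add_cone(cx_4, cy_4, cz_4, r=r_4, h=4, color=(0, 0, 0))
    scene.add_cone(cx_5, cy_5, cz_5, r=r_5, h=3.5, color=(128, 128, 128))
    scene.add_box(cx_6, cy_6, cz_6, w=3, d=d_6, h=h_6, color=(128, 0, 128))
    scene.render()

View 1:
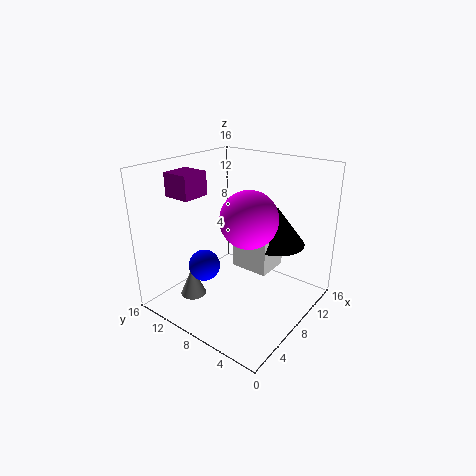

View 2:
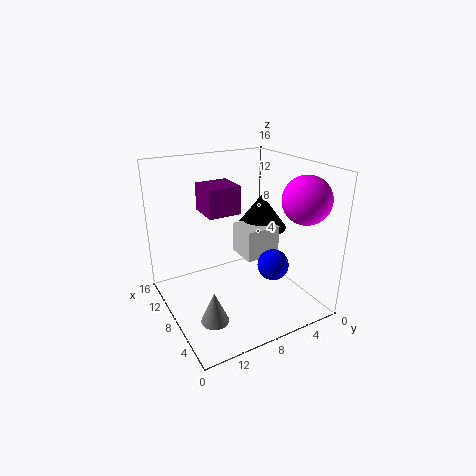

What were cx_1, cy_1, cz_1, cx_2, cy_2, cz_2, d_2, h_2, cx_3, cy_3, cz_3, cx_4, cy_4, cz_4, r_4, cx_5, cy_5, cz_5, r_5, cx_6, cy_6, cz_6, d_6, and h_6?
cx_1 = 2; cy_1 = 7.5; cz_1 = 7.5; cx_2 = 6.5; cy_2 = 3.5; cz_2 = 5.5; d_2 = 4; h_2 = 3.5; cx_3 = 3; cy_3 = 3; cz_3 = 13; cx_4 = 9.5; cy_4 = 4; cz_4 = 8; r_4 = 3; cx_5 = 5; cy_5 = 12.5; cz_5 = 0.5; r_5 = 1.5; cx_6 = 3; cy_6 = 10.5; cz_6 = 13; d_6 = 3; h_6 = 2.5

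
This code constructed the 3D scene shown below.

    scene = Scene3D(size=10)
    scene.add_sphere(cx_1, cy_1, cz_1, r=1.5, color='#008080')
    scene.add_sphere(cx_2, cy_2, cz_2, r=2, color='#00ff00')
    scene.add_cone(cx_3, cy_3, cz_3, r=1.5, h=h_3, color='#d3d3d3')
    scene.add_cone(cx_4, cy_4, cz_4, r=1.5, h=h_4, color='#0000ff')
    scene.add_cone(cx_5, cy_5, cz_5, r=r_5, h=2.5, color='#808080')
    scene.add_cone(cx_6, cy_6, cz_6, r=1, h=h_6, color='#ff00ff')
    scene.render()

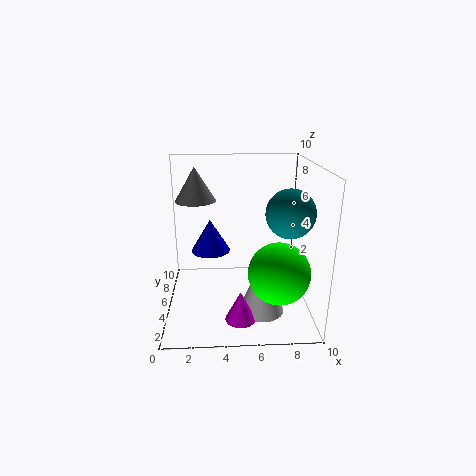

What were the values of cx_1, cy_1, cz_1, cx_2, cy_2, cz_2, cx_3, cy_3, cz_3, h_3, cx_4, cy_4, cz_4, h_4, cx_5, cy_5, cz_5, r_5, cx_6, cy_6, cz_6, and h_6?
cx_1 = 8
cy_1 = 2.5
cz_1 = 7.5
cx_2 = 7.5
cy_2 = 2.5
cz_2 = 3.5
cx_3 = 6.5
cy_3 = 3
cz_3 = 0.5
h_3 = 4
cx_4 = 3
cy_4 = 7.5
cz_4 = 3
h_4 = 2.5
cx_5 = 2
cy_5 = 7.5
cz_5 = 7
r_5 = 1.5
cx_6 = 5
cy_6 = 2
cz_6 = 0.5
h_6 = 2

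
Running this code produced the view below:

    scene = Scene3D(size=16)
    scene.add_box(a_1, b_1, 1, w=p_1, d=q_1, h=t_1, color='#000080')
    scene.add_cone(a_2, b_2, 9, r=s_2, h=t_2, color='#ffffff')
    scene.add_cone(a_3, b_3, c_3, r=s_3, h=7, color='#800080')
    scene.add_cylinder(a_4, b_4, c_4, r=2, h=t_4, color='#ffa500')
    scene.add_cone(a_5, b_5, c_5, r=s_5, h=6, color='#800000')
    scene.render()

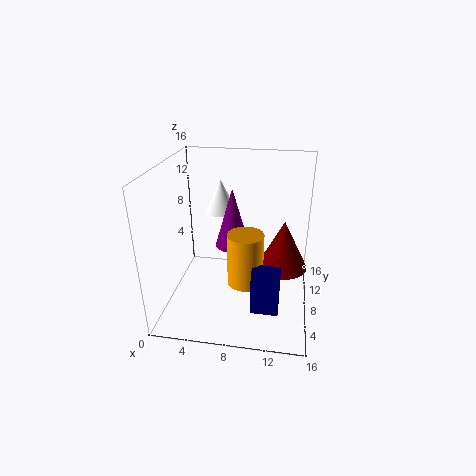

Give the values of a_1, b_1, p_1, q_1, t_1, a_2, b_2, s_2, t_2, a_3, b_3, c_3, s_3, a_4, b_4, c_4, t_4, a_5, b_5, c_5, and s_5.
a_1 = 10
b_1 = 4
p_1 = 3
q_1 = 2
t_1 = 5
a_2 = 5
b_2 = 13
s_2 = 2
t_2 = 4
a_3 = 7
b_3 = 10
c_3 = 6
s_3 = 2
a_4 = 9
b_4 = 7
c_4 = 3
t_4 = 6
a_5 = 13
b_5 = 11
c_5 = 3
s_5 = 3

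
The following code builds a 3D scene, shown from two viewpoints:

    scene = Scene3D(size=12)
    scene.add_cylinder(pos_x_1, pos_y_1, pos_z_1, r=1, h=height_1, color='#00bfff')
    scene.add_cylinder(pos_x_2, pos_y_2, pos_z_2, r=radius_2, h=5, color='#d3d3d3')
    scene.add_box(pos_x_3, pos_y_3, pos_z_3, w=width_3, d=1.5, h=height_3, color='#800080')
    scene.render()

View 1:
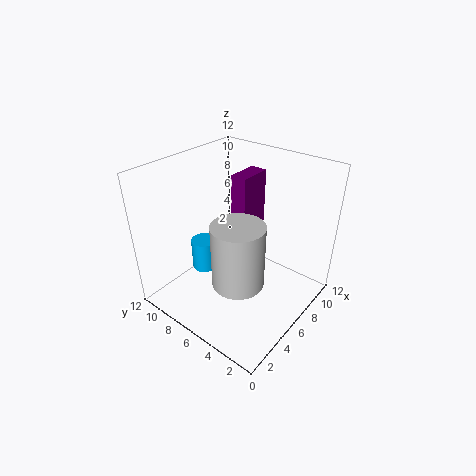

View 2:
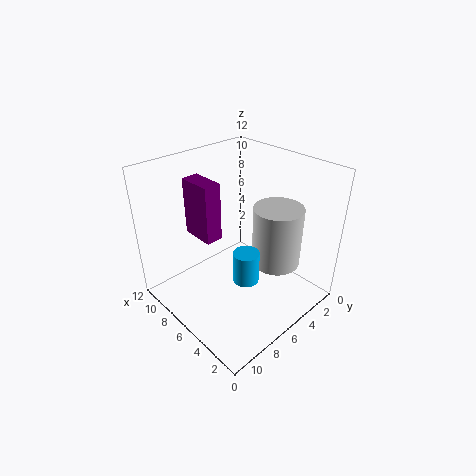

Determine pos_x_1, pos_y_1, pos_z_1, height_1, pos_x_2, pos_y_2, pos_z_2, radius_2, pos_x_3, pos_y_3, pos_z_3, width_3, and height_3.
pos_x_1 = 3.5, pos_y_1 = 7.5, pos_z_1 = 4, height_1 = 2.5, pos_x_2 = 3.5, pos_y_2 = 4, pos_z_2 = 4, radius_2 = 2, pos_x_3 = 7.5, pos_y_3 = 6.5, pos_z_3 = 5.5, width_3 = 3, height_3 = 5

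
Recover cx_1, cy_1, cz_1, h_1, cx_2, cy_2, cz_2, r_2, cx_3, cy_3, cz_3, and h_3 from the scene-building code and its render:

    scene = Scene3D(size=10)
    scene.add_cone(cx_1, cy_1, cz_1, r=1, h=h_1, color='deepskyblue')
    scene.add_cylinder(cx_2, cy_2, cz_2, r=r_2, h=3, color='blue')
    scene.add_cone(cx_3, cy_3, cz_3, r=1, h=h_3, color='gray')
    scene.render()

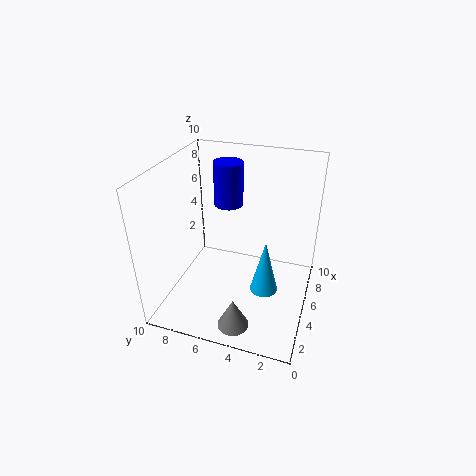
cx_1 = 5; cy_1 = 3; cz_1 = 1; h_1 = 4; cx_2 = 6; cy_2 = 6; cz_2 = 7; r_2 = 1; cx_3 = 1; cy_3 = 4; cz_3 = 1; h_3 = 2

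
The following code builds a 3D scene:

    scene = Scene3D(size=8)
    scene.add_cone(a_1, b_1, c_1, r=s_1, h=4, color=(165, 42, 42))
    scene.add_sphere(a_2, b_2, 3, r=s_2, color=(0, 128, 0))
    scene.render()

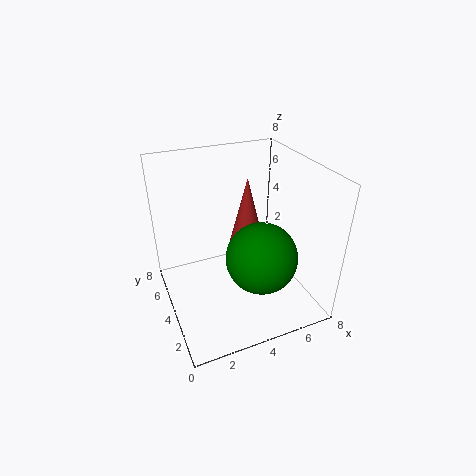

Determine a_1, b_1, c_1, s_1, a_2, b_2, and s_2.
a_1 = 5
b_1 = 5
c_1 = 3
s_1 = 1
a_2 = 5
b_2 = 3
s_2 = 2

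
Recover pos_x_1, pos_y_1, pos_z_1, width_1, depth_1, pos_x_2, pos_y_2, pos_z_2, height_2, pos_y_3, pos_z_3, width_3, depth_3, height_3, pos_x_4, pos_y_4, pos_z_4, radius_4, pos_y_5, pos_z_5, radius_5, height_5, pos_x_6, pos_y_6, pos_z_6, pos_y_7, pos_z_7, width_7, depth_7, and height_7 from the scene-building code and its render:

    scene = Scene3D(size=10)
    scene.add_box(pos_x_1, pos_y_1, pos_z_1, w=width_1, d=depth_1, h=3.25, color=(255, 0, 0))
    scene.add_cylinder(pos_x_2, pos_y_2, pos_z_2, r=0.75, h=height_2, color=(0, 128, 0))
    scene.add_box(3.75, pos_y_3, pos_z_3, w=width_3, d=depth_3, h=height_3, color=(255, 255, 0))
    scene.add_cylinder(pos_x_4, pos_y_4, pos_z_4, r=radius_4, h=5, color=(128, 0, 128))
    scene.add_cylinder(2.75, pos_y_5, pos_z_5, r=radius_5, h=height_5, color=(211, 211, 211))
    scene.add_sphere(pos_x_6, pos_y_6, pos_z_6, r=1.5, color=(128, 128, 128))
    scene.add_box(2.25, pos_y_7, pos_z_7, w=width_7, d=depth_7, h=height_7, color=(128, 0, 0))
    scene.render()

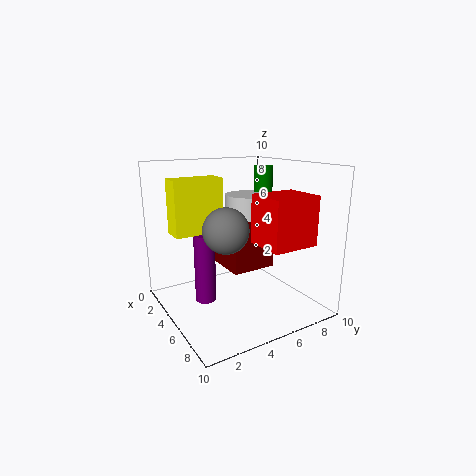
pos_x_1 = 6.25; pos_y_1 = 5.25; pos_z_1 = 5; width_1 = 2.75; depth_1 = 3.25; pos_x_2 = 2.25; pos_y_2 = 9; pos_z_2 = 5.75; height_2 = 3.75; pos_y_3 = 0.5; pos_z_3 = 5.75; width_3 = 1.5; depth_3 = 3.25; height_3 = 3.5; pos_x_4 = 3.75; pos_y_4 = 3; pos_z_4 = 0.25; radius_4 = 0.75; pos_y_5 = 7.25; pos_z_5 = 5.5; radius_5 = 1.75; height_5 = 2; pos_x_6 = 6; pos_y_6 = 3.5; pos_z_6 = 6; pos_y_7 = 4.5; pos_z_7 = 2.5; width_7 = 3.25; depth_7 = 3.25; height_7 = 3.25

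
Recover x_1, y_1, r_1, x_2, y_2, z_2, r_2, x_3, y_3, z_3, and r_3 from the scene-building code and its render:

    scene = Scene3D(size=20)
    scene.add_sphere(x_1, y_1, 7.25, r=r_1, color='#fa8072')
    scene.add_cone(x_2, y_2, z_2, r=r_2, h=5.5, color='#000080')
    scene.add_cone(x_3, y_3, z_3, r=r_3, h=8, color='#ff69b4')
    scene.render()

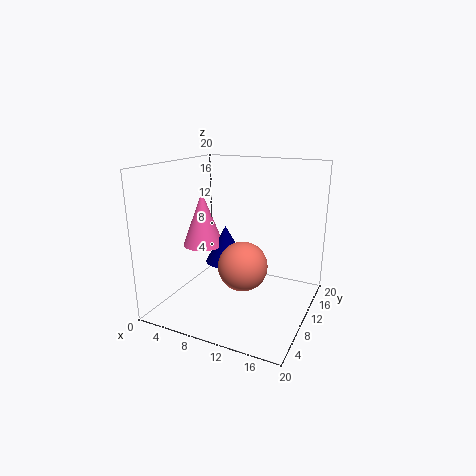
x_1 = 12, y_1 = 7.25, r_1 = 3.25, x_2 = 7, y_2 = 12, z_2 = 5.25, r_2 = 3, x_3 = 3.75, y_3 = 11, z_3 = 7.75, r_3 = 3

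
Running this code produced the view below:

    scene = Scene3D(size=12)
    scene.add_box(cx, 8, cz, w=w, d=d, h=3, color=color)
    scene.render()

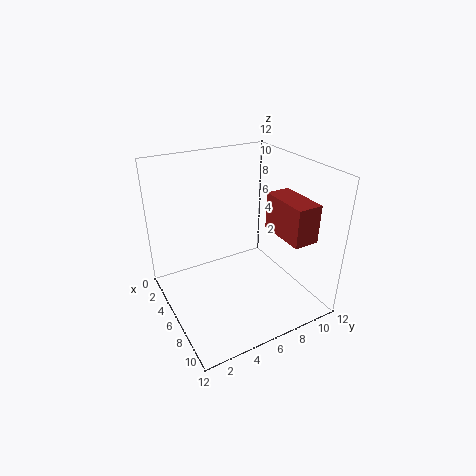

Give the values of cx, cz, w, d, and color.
cx = 7; cz = 7; w = 4; d = 2; color = 'brown'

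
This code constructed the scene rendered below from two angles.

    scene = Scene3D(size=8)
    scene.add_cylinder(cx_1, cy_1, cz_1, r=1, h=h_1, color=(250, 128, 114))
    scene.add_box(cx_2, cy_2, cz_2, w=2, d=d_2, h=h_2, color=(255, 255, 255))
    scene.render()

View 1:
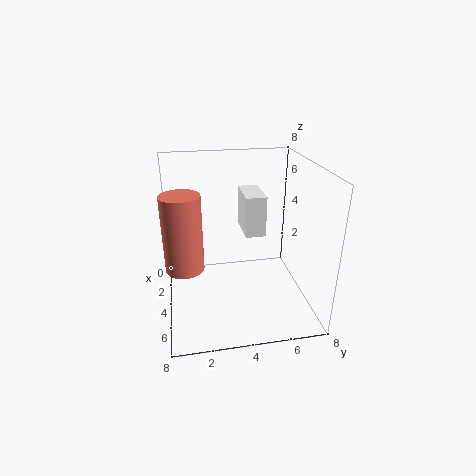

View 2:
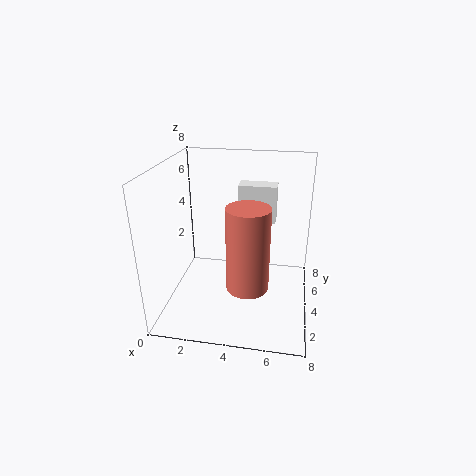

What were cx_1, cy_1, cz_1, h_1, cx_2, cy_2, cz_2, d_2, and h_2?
cx_1 = 5
cy_1 = 1
cz_1 = 3
h_1 = 4
cx_2 = 4
cy_2 = 4
cz_2 = 5
d_2 = 1
h_2 = 2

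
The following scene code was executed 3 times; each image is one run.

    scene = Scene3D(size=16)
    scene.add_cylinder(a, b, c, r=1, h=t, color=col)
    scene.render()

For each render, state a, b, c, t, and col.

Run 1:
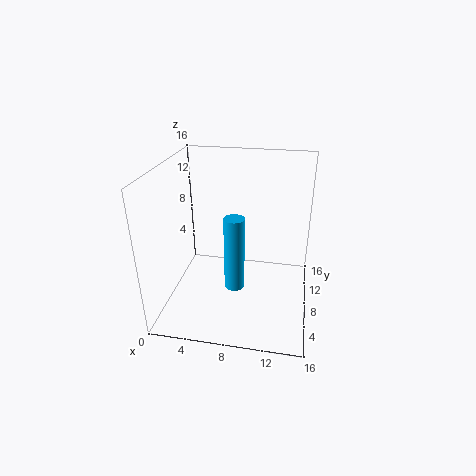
a = 8.5; b = 3.5; c = 5; t = 7.5; col = 'deepskyblue'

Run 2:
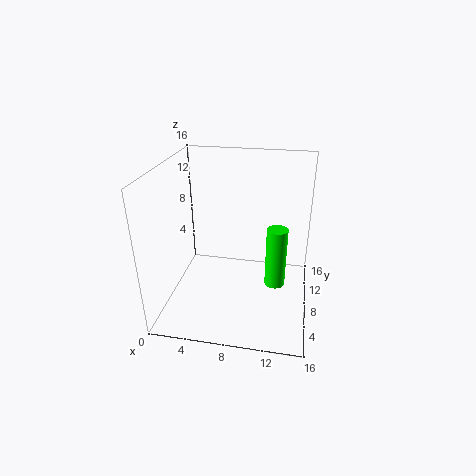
a = 12.5; b = 4; c = 5.5; t = 6; col = 'lime'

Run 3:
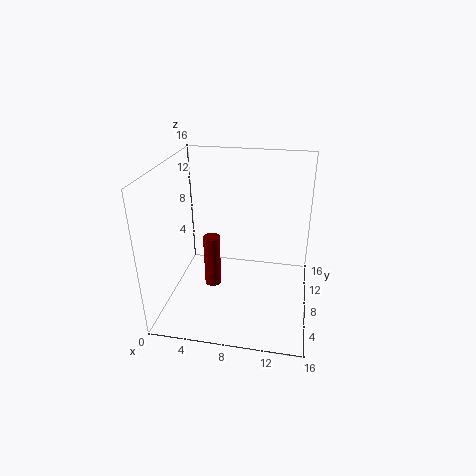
a = 4.5; b = 9.5; c = 0.5; t = 6.5; col = 'maroon'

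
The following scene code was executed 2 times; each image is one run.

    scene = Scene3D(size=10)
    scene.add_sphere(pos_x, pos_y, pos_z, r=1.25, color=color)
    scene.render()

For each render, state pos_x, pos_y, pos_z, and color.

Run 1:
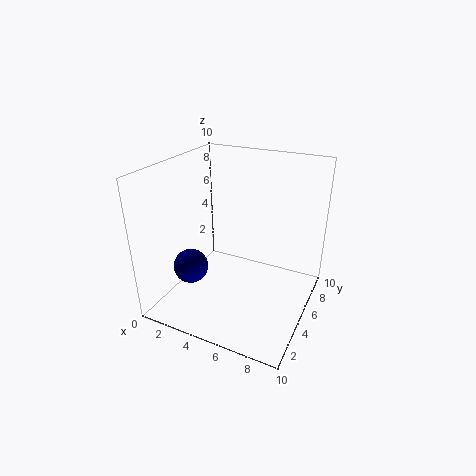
pos_x = 1.75
pos_y = 3.75
pos_z = 2.5
color = 'navy'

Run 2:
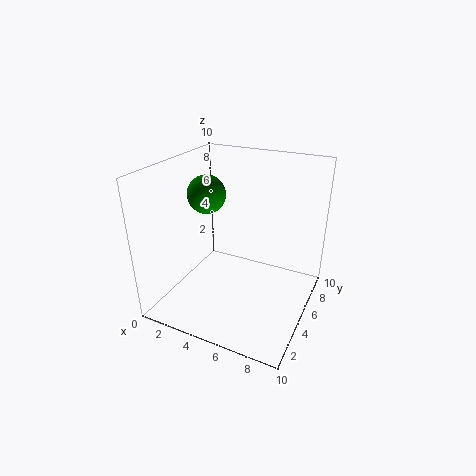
pos_x = 3.25
pos_y = 4
pos_z = 8.25
color = 'green'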